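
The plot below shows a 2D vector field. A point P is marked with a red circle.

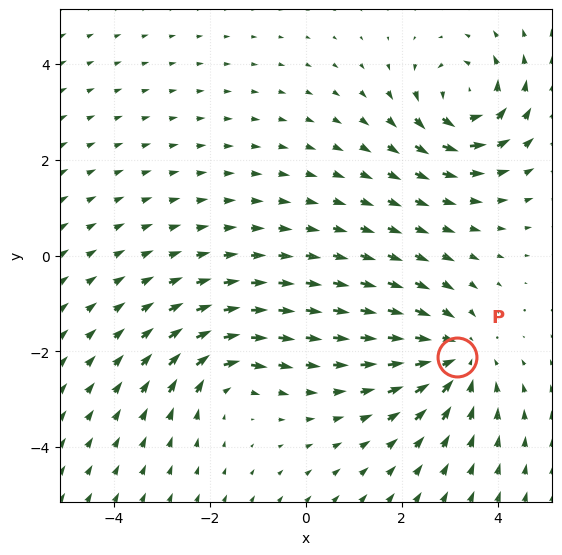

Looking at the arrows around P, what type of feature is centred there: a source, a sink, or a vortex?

sink

At P (3.1, -2.1) the arrows converge inward. Divergence about -4, curl ≈0 — negative divergence with near-zero curl is a sink.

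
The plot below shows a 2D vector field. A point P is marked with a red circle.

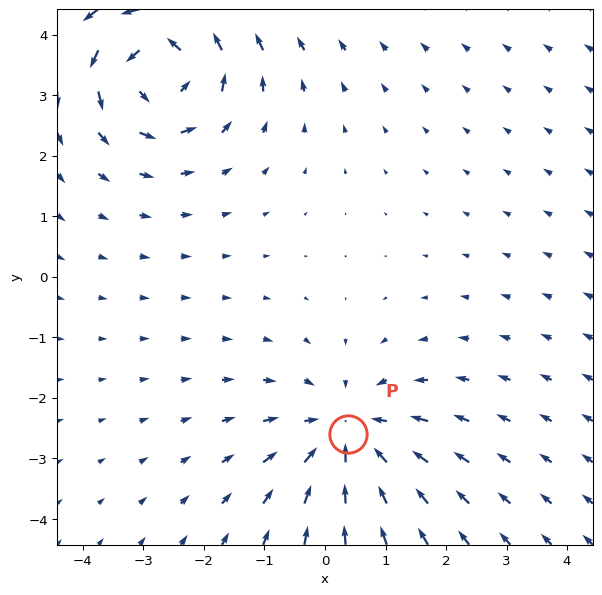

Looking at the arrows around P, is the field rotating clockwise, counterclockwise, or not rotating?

Near P at (0.4, -2.6) the arrows show no circulation. The curl there is ≈0.

not rotating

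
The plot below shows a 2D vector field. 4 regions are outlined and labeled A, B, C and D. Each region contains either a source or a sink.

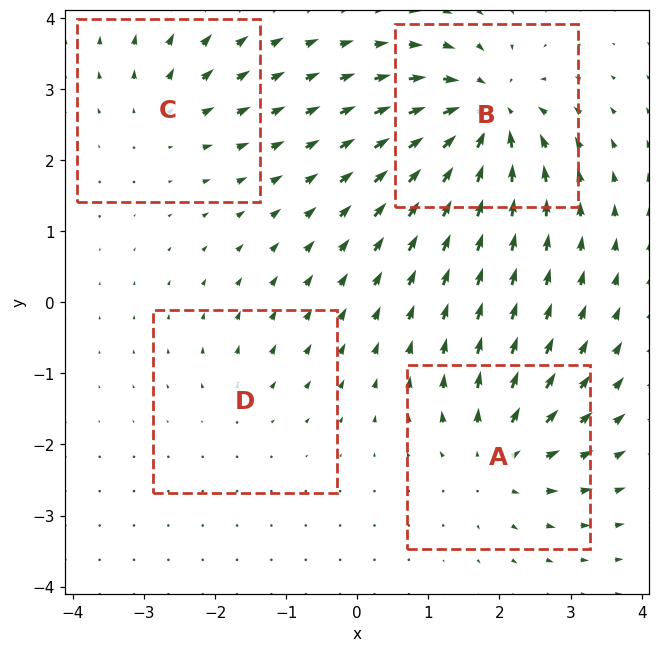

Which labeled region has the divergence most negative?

Divergence at each region's feature centre — A: about +6, B: about -9, C: about +4, D: about +3. Region B is most negative.

B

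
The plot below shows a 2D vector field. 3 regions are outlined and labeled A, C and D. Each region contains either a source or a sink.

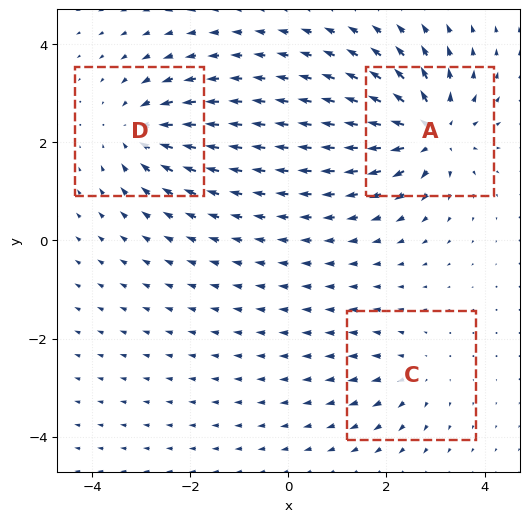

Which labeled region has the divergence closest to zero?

Divergence at each region's feature centre — A: about +6, C: about +2, D: about -4. Region C is closest to zero.

C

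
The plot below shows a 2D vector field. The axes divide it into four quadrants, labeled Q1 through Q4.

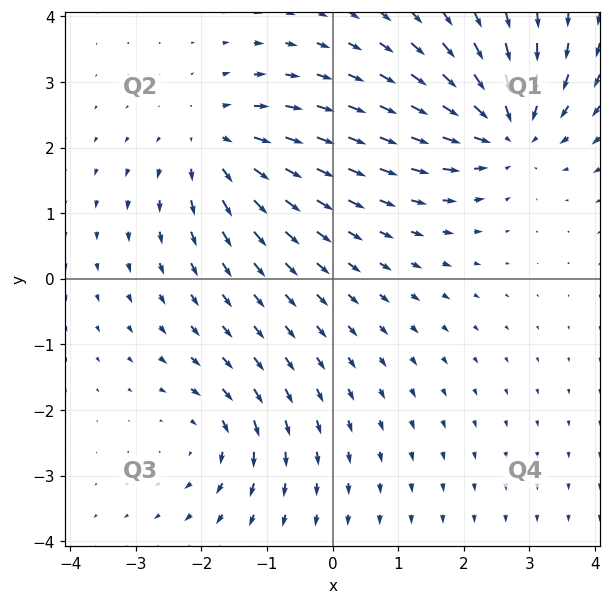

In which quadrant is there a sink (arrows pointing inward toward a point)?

The sink sits at approximately (2.7, 2.3), which lies in quadrant Q1. The divergence there is about -5, negative as expected for a sink.

Q1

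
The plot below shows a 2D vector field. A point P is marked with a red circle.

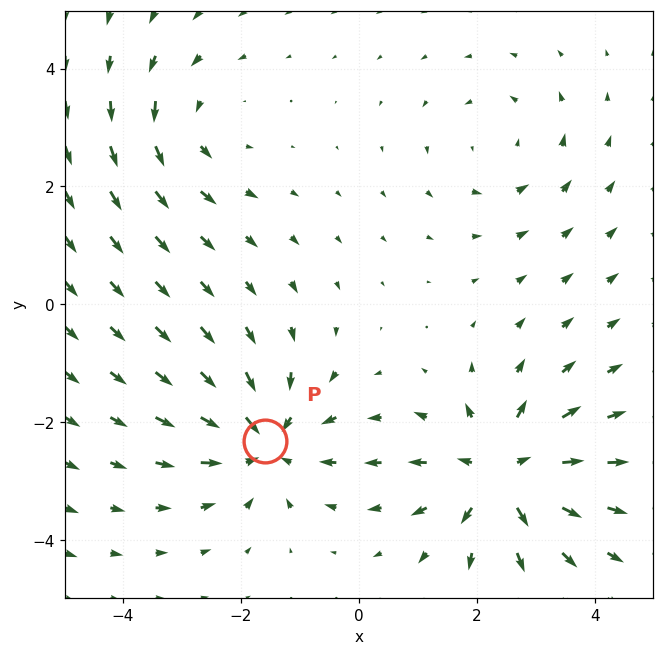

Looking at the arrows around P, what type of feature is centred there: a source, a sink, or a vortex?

sink

At P (-1.6, -2.3) the arrows converge inward. Divergence about -5, curl ≈0 — negative divergence with near-zero curl is a sink.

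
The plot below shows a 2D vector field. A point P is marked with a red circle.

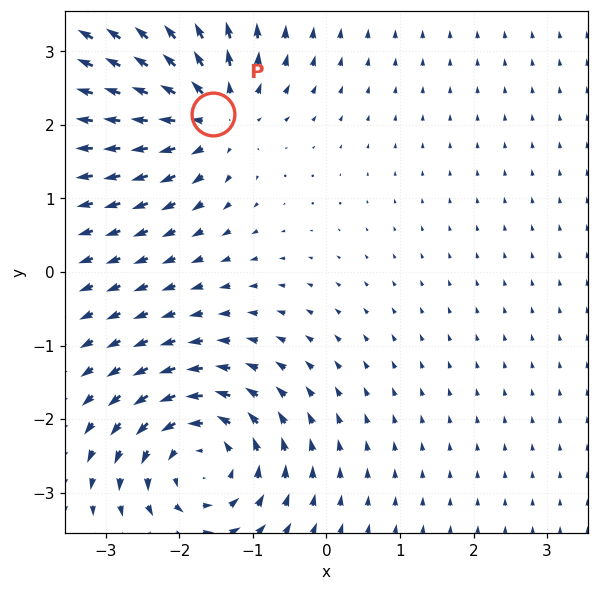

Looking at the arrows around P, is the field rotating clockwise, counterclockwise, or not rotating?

Near P at (-1.5, 2.1) the arrows show no circulation. The curl there is ≈0.

not rotating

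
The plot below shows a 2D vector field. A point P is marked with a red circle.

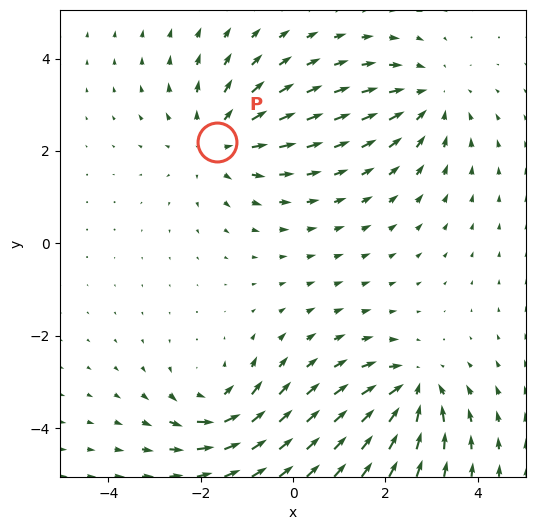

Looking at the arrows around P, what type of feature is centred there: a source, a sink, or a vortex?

source

At P (-1.6, 2.2) the arrows spread outward. Divergence about +4, curl ≈0 — positive divergence with near-zero curl is a source.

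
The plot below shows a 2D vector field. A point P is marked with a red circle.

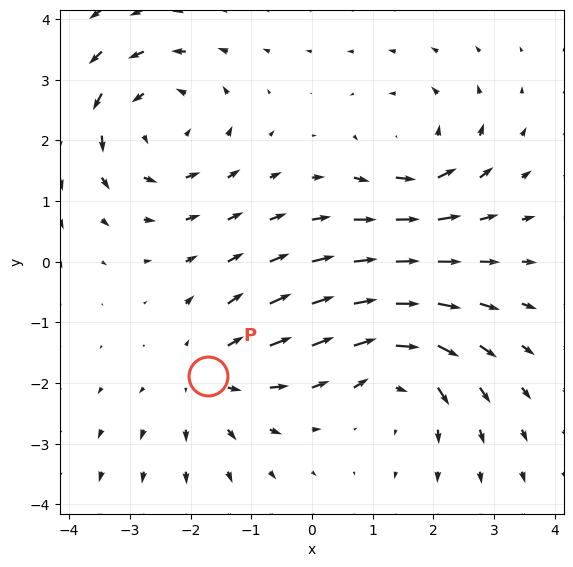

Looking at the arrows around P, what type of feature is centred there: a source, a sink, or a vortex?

At P (-1.7, -1.9) the arrows spread outward. Divergence about +3, curl ≈0 — positive divergence with near-zero curl is a source.

source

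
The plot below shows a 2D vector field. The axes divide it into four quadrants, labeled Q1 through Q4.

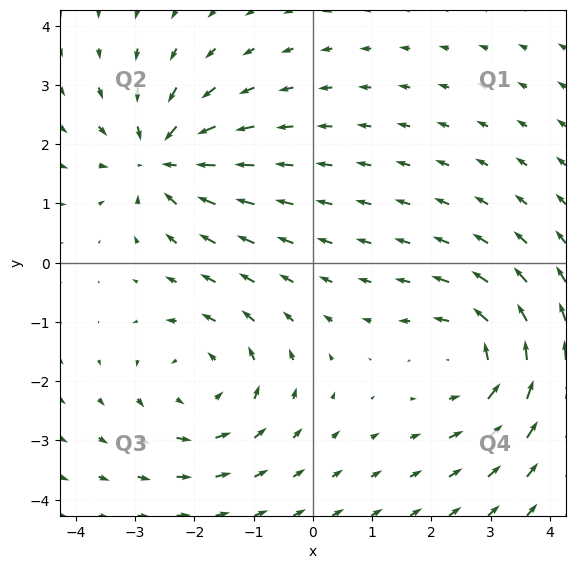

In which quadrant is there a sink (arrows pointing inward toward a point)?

The sink sits at approximately (-2.6, 1.8), which lies in quadrant Q2. The divergence there is about -6, negative as expected for a sink.

Q2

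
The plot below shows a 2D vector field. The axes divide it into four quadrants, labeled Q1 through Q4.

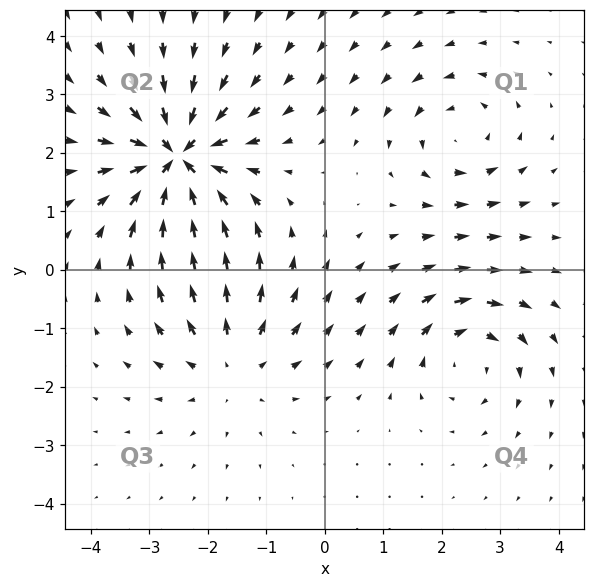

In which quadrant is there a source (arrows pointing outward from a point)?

The source sits at approximately (-1.6, -1.6), which lies in quadrant Q3. The divergence there is about +3, positive as expected for a source.

Q3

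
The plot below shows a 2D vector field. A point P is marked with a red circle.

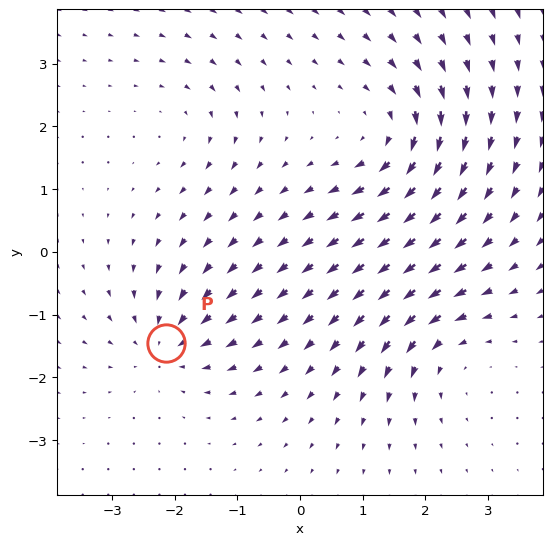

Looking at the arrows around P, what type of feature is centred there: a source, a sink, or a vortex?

At P (-2.1, -1.5) the arrows converge inward. Divergence about -4, curl ≈0 — negative divergence with near-zero curl is a sink.

sink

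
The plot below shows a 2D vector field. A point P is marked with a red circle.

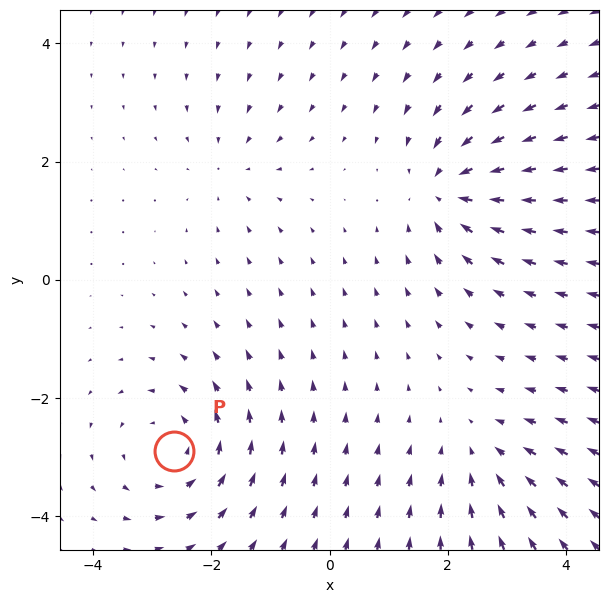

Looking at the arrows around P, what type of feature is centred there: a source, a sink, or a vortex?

At P (-2.6, -2.9) the arrows circulate counterclockwise. Divergence ≈0, curl about +4 — near-zero divergence with nonzero curl is a vortex.

vortex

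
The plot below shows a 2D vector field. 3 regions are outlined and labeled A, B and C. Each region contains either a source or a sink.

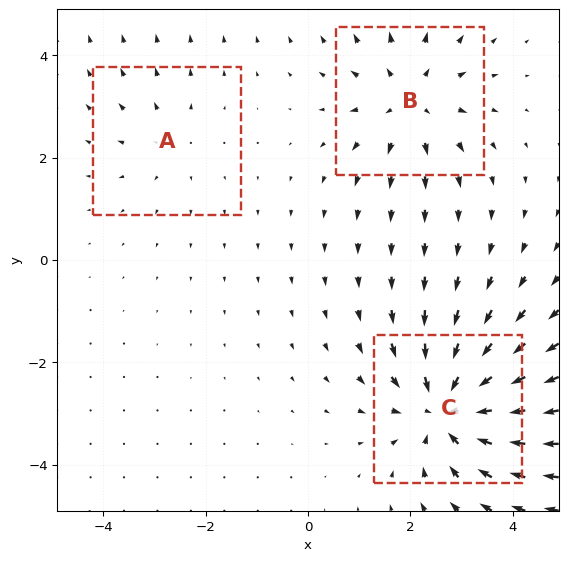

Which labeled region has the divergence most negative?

Divergence at each region's feature centre — A: about +2, B: about +3, C: about -5. Region C is most negative.

C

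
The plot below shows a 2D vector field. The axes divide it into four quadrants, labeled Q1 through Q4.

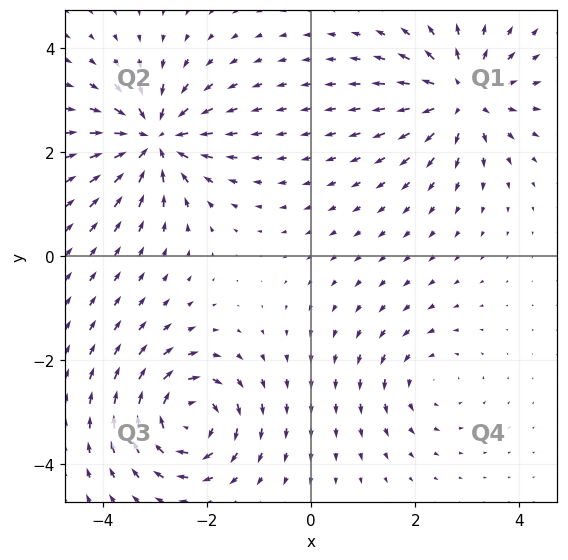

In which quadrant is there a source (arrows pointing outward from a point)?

Q1

The source sits at approximately (2.9, 3.1), which lies in quadrant Q1. The divergence there is about +5, positive as expected for a source.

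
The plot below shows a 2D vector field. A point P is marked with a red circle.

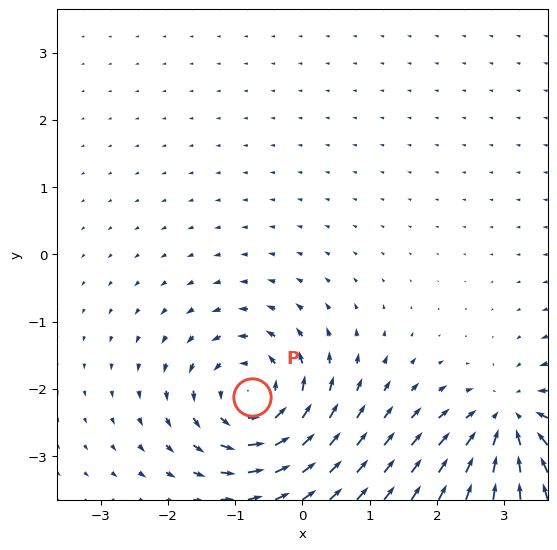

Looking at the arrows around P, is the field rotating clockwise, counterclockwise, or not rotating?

Near P at (-0.8, -2.1) the arrows circulate counterclockwise. The curl (z-component) there is about +5; positive curl means counterclockwise rotation.

counterclockwise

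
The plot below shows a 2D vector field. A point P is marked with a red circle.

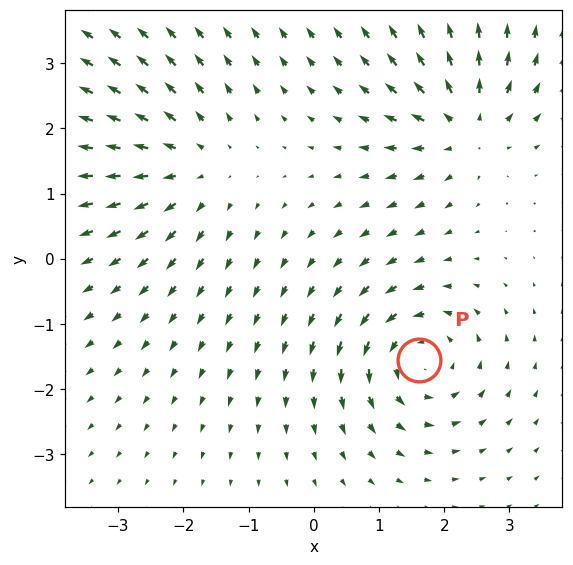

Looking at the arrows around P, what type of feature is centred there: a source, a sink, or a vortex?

At P (1.6, -1.6) the arrows circulate counterclockwise. Divergence ≈0, curl about +5 — near-zero divergence with nonzero curl is a vortex.

vortex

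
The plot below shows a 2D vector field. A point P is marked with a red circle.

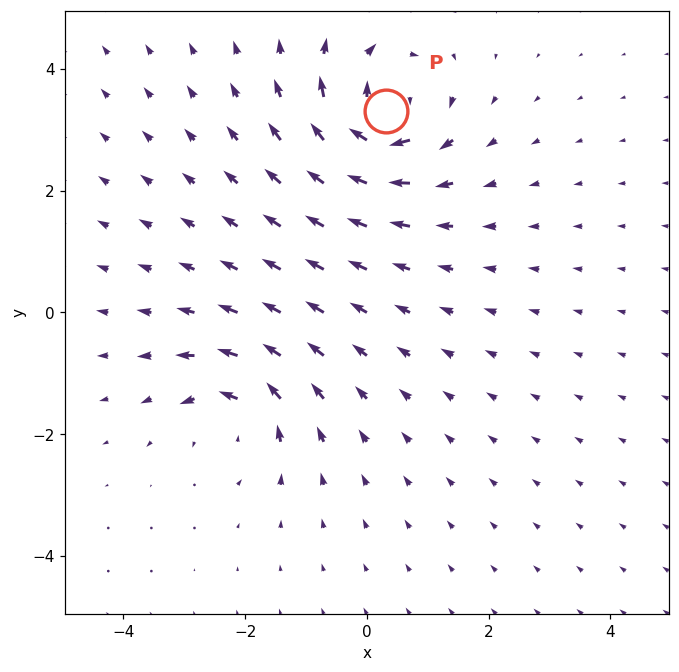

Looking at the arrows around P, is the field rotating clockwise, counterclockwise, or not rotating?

Near P at (0.3, 3.3) the arrows circulate clockwise. The curl (z-component) there is about -7; negative curl means clockwise rotation.

clockwise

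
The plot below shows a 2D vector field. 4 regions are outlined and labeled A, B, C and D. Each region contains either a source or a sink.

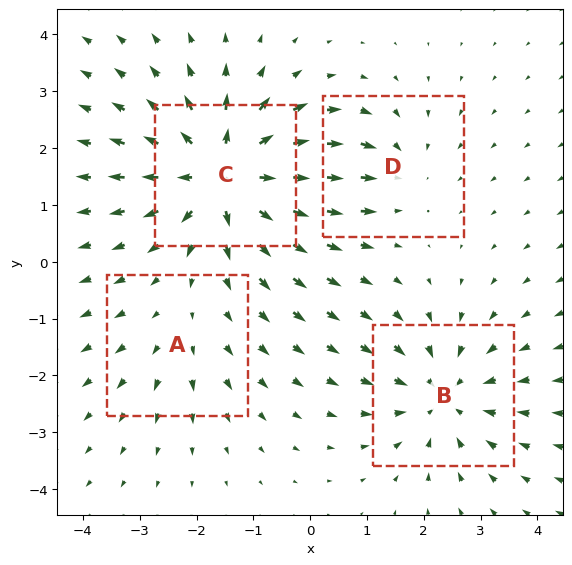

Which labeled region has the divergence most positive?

Divergence at each region's feature centre — A: about +2, B: about -5, C: about +7, D: about -3. Region C is most positive.

C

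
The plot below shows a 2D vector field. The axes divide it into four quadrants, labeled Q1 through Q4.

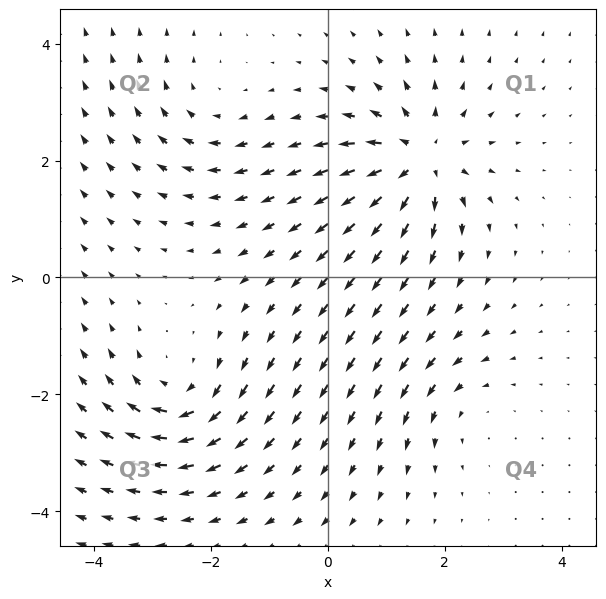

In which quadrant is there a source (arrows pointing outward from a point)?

Q1

The source sits at approximately (1.6, 2.0), which lies in quadrant Q1. The divergence there is about +6, positive as expected for a source.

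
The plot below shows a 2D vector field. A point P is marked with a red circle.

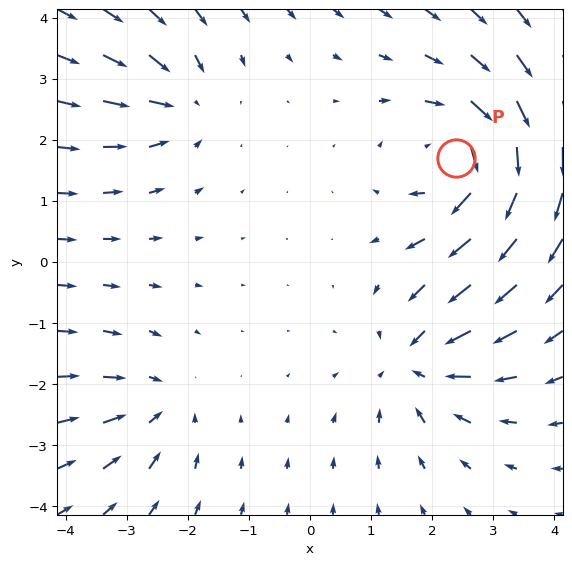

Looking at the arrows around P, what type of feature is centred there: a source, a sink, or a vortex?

At P (2.4, 1.7) the arrows circulate clockwise. Divergence ≈0, curl about -5 — near-zero divergence with nonzero curl is a vortex.

vortex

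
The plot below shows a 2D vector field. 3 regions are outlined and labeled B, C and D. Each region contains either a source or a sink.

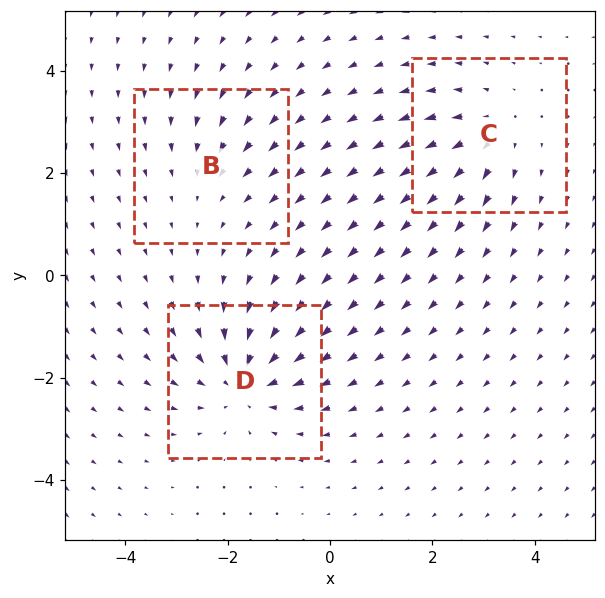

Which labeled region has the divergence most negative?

D

Divergence at each region's feature centre — B: about -2, C: about +3, D: about -5. Region D is most negative.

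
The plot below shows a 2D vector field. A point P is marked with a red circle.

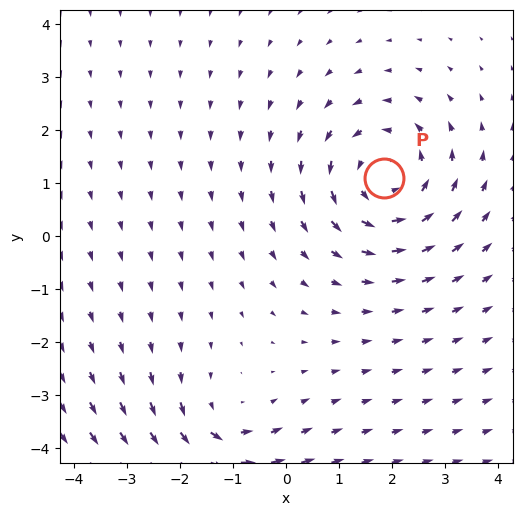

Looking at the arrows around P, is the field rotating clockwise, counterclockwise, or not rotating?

Near P at (1.8, 1.1) the arrows circulate counterclockwise. The curl (z-component) there is about +4; positive curl means counterclockwise rotation.

counterclockwise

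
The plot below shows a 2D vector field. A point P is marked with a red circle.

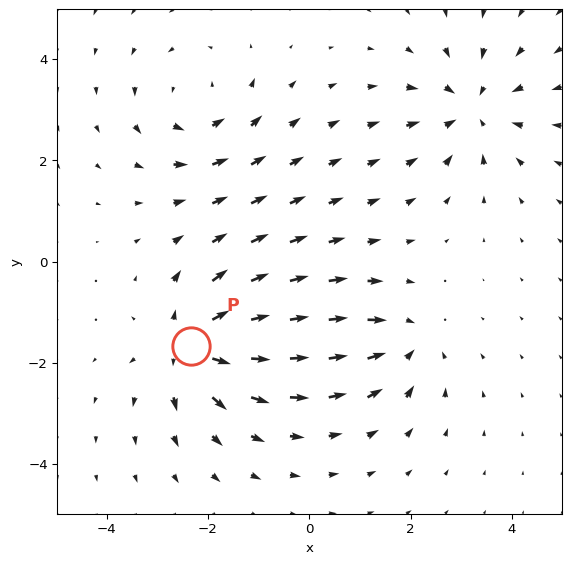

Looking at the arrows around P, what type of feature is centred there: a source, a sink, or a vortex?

source

At P (-2.3, -1.7) the arrows spread outward. Divergence about +6, curl ≈0 — positive divergence with near-zero curl is a source.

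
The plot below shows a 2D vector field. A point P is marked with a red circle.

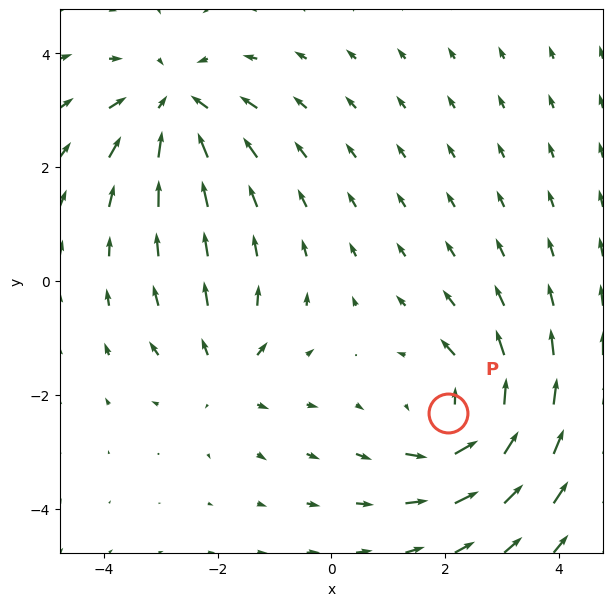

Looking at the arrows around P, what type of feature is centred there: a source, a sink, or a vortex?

vortex

At P (2.0, -2.3) the arrows circulate counterclockwise. Divergence ≈0, curl about +5 — near-zero divergence with nonzero curl is a vortex.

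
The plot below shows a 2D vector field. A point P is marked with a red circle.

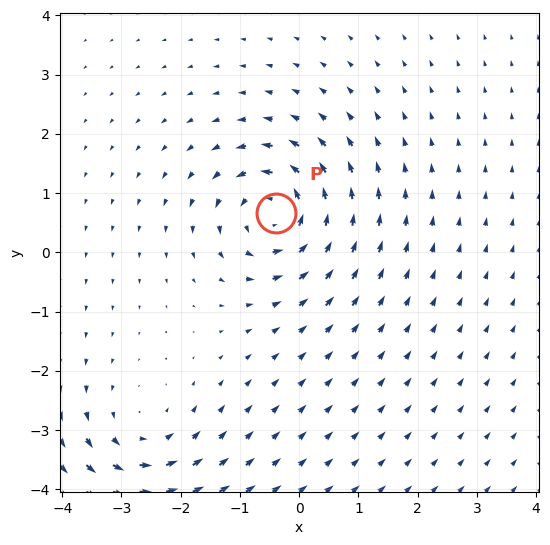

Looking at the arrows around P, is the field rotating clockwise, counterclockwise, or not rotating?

Near P at (-0.4, 0.7) the arrows circulate counterclockwise. The curl (z-component) there is about +6; positive curl means counterclockwise rotation.

counterclockwise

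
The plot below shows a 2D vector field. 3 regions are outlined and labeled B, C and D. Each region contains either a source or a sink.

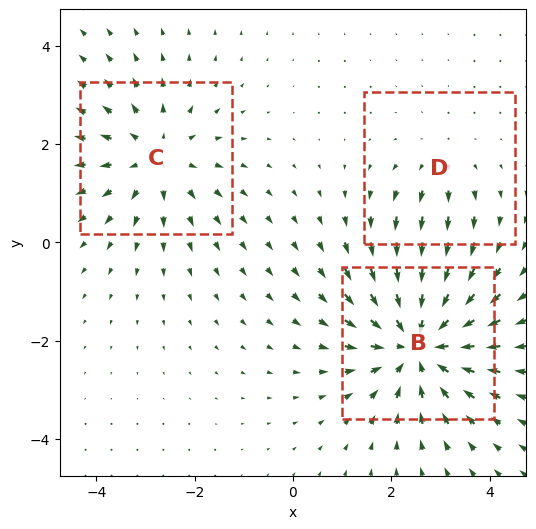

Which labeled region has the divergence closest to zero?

D

Divergence at each region's feature centre — B: about -4, C: about +3, D: about +2. Region D is closest to zero.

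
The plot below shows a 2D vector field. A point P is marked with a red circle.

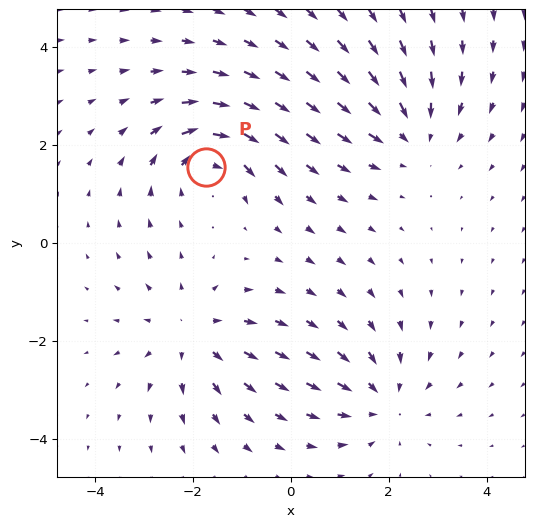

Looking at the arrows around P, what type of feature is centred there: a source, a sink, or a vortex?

At P (-1.7, 1.5) the arrows circulate clockwise. Divergence ≈0, curl about -3 — near-zero divergence with nonzero curl is a vortex.

vortex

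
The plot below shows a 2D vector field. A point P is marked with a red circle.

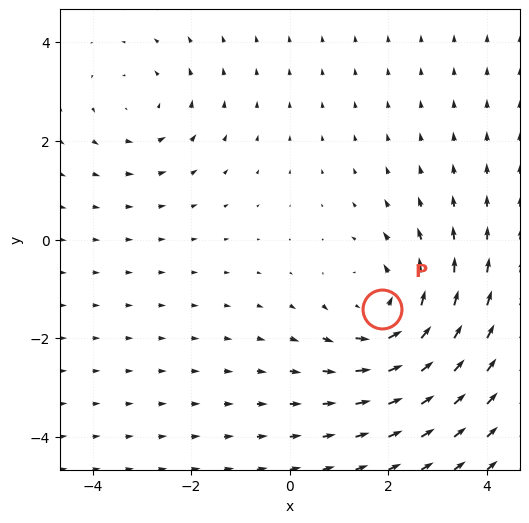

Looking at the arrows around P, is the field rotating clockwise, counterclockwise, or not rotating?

Near P at (1.9, -1.4) the arrows circulate counterclockwise. The curl (z-component) there is about +4; positive curl means counterclockwise rotation.

counterclockwise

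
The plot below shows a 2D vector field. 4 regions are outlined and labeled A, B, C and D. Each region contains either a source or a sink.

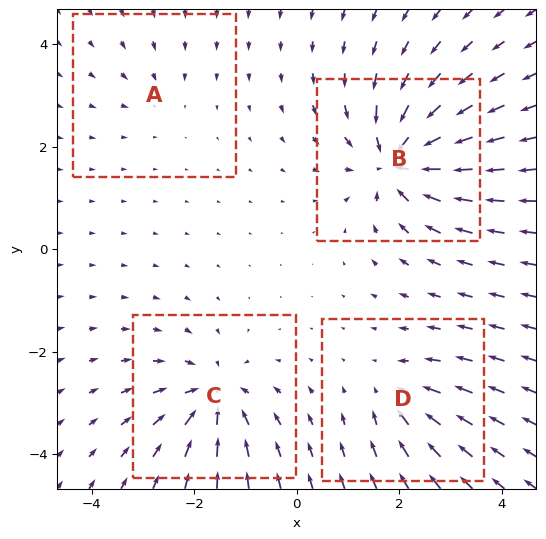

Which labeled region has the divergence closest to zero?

A

Divergence at each region's feature centre — A: about -2, B: about -9, C: about -6, D: about -4. Region A is closest to zero.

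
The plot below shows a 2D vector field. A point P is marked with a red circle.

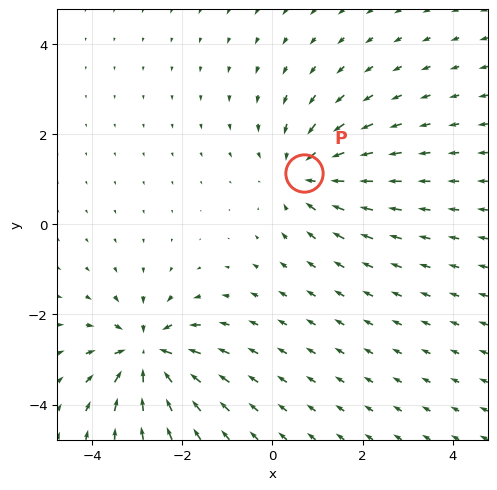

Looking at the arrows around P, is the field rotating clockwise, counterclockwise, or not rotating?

Near P at (0.7, 1.1) the arrows show no circulation. The curl there is ≈0.

not rotating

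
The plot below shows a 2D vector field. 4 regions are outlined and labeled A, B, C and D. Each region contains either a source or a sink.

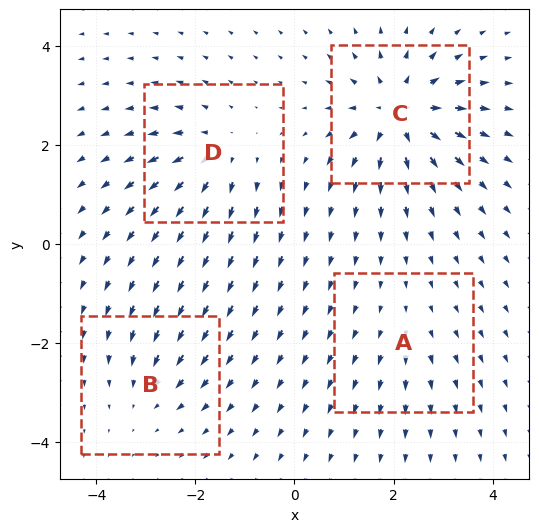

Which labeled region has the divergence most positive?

C

Divergence at each region's feature centre — A: about +2, B: about -3, C: about +8, D: about +5. Region C is most positive.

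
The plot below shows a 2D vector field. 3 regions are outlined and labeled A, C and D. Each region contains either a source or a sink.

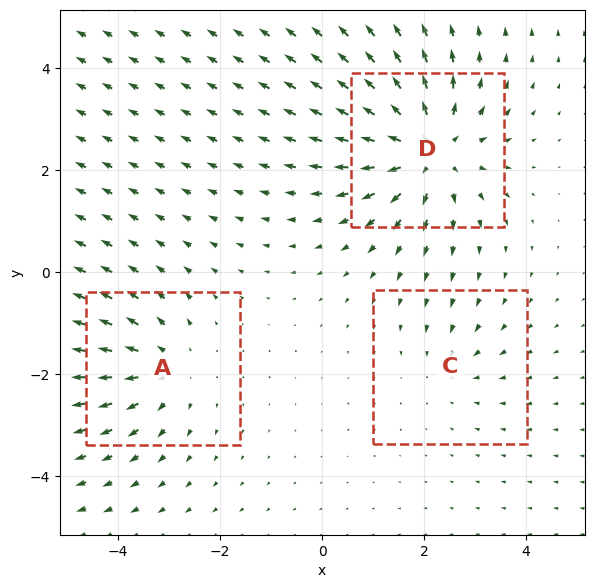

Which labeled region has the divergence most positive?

Divergence at each region's feature centre — A: about +3, C: about -2, D: about +5. Region D is most positive.

D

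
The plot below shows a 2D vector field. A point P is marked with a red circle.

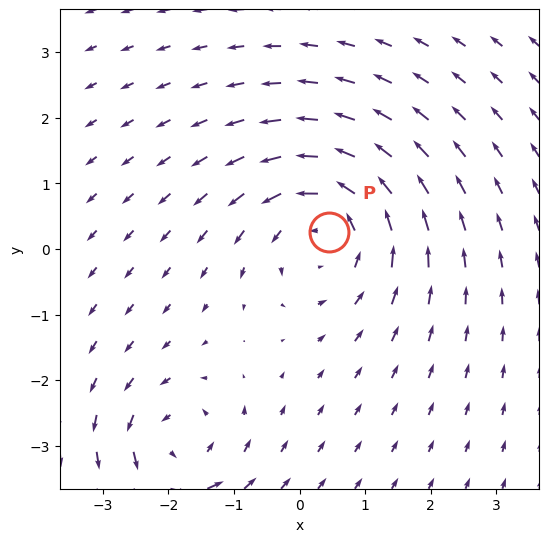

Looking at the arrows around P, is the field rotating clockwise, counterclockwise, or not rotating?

counterclockwise

Near P at (0.4, 0.3) the arrows circulate counterclockwise. The curl (z-component) there is about +4; positive curl means counterclockwise rotation.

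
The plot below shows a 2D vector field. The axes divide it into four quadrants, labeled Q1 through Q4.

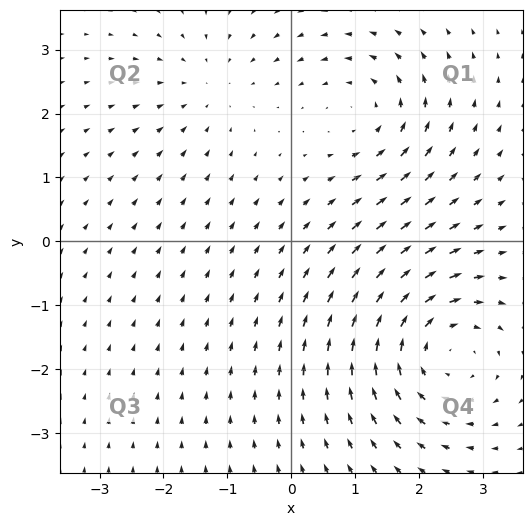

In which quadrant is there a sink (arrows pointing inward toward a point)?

Q2

The sink sits at approximately (-1.3, 2.4), which lies in quadrant Q2. The divergence there is about -2, negative as expected for a sink.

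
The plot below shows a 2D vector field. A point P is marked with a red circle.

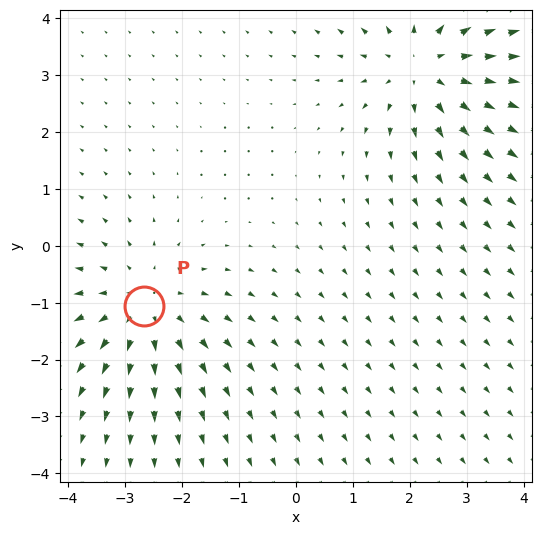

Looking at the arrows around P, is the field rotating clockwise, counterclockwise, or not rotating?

Near P at (-2.7, -1.1) the arrows show no circulation. The curl there is ≈0.

not rotating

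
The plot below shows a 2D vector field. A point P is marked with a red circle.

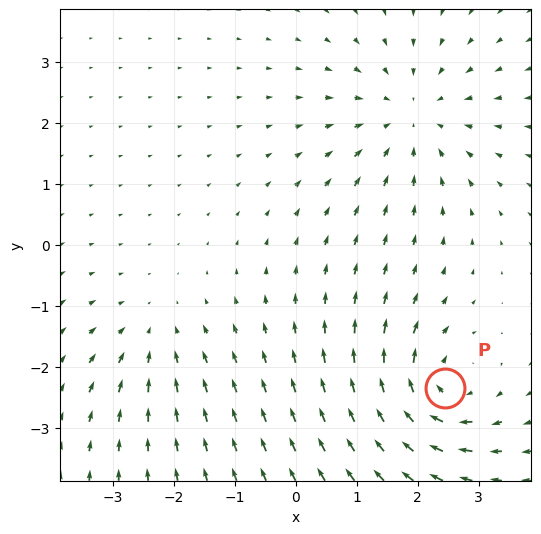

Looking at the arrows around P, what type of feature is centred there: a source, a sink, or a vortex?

At P (2.4, -2.3) the arrows circulate clockwise. Divergence ≈0, curl about -6 — near-zero divergence with nonzero curl is a vortex.

vortex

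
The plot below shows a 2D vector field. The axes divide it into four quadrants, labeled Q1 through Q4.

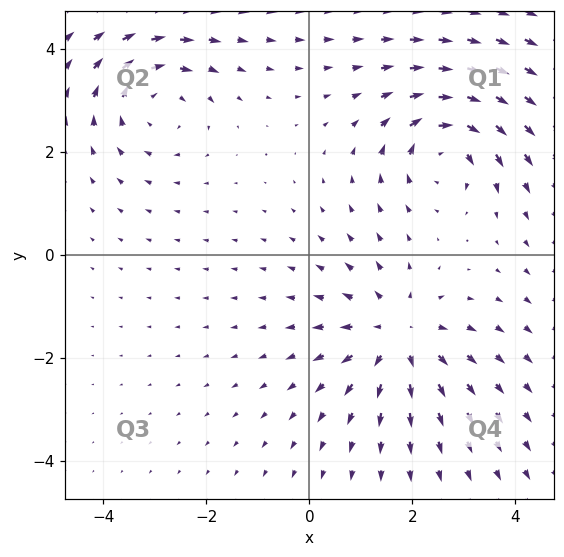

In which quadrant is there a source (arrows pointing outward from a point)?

Q4

The source sits at approximately (1.7, -1.6), which lies in quadrant Q4. The divergence there is about +4, positive as expected for a source.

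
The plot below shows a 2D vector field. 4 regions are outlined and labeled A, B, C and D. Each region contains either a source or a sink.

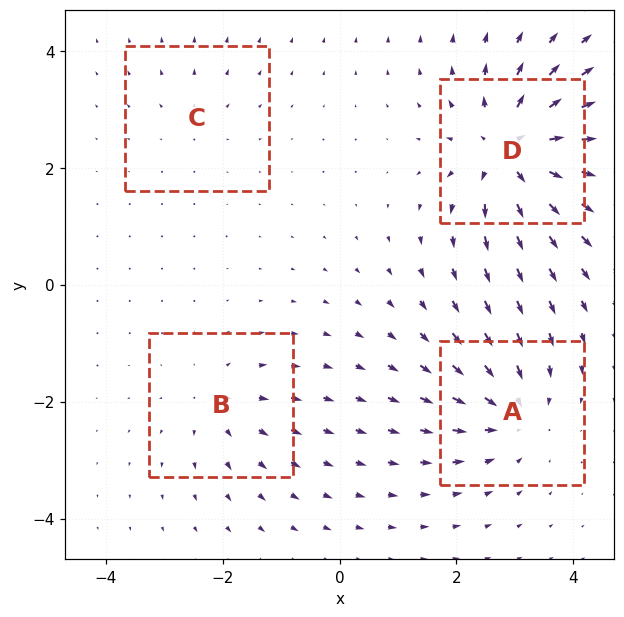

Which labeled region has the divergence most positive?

Divergence at each region's feature centre — A: about -5, B: about +4, C: about +2, D: about +8. Region D is most positive.

D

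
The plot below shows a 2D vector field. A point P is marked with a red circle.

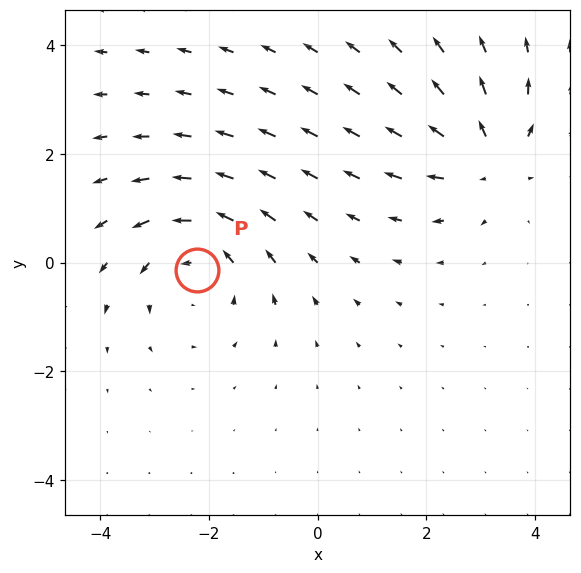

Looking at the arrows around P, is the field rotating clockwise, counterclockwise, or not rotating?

counterclockwise

Near P at (-2.2, -0.1) the arrows circulate counterclockwise. The curl (z-component) there is about +4; positive curl means counterclockwise rotation.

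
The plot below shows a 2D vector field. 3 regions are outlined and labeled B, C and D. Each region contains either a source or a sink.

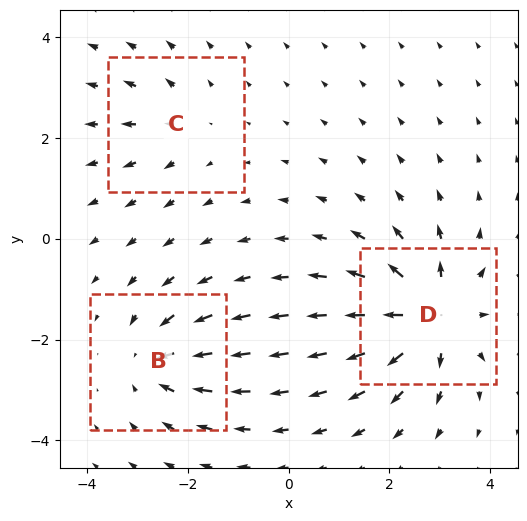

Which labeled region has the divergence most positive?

Divergence at each region's feature centre — B: about -4, C: about +2, D: about +6. Region D is most positive.

D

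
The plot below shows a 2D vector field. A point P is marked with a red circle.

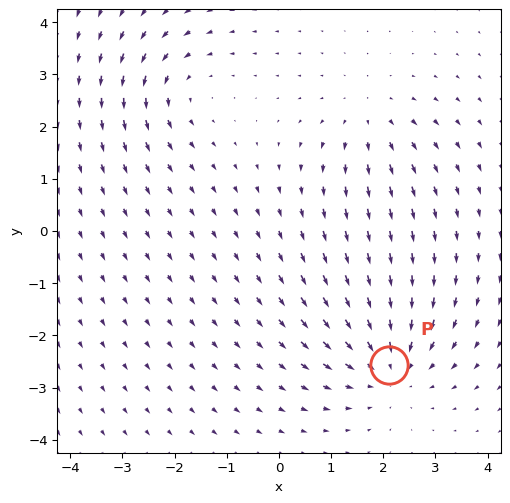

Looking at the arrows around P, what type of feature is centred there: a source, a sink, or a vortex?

At P (2.1, -2.6) the arrows converge inward. Divergence about -4, curl ≈0 — negative divergence with near-zero curl is a sink.

sink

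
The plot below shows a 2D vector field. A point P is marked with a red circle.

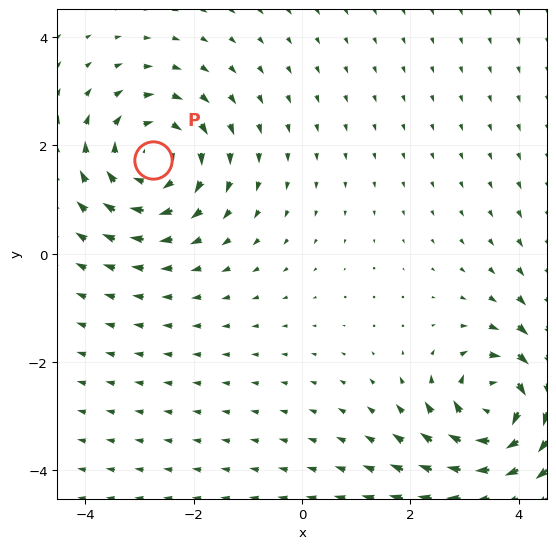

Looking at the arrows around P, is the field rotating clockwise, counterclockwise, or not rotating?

clockwise

Near P at (-2.7, 1.7) the arrows circulate clockwise. The curl (z-component) there is about -4; negative curl means clockwise rotation.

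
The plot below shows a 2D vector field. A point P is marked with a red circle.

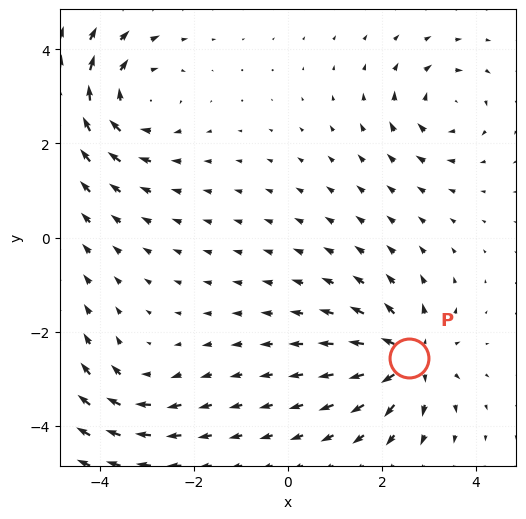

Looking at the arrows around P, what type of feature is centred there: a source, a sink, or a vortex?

source

At P (2.6, -2.6) the arrows spread outward. Divergence about +6, curl ≈0 — positive divergence with near-zero curl is a source.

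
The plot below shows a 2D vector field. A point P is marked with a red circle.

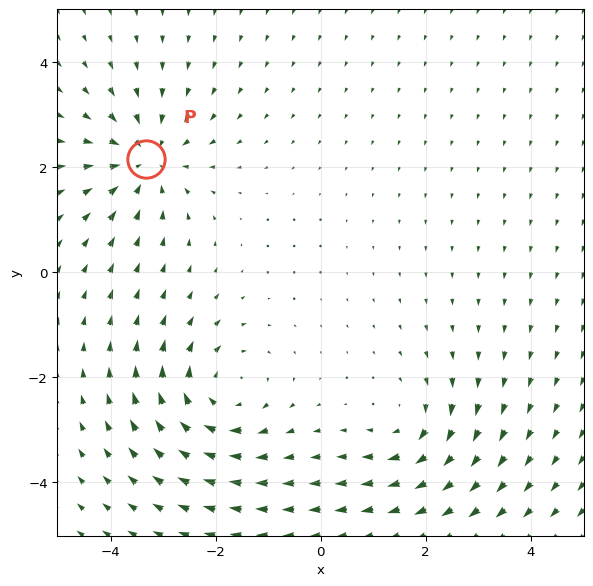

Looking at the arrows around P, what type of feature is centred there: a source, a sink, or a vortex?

sink

At P (-3.3, 2.2) the arrows converge inward. Divergence about -4, curl ≈0 — negative divergence with near-zero curl is a sink.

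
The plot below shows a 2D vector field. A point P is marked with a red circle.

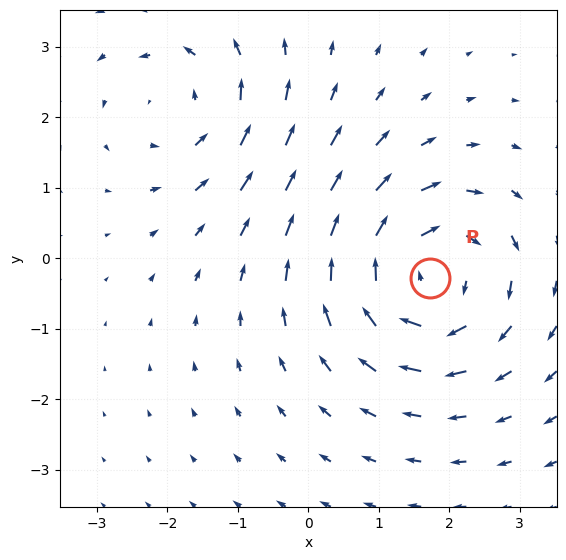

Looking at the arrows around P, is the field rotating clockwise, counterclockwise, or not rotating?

clockwise

Near P at (1.7, -0.3) the arrows circulate clockwise. The curl (z-component) there is about -4; negative curl means clockwise rotation.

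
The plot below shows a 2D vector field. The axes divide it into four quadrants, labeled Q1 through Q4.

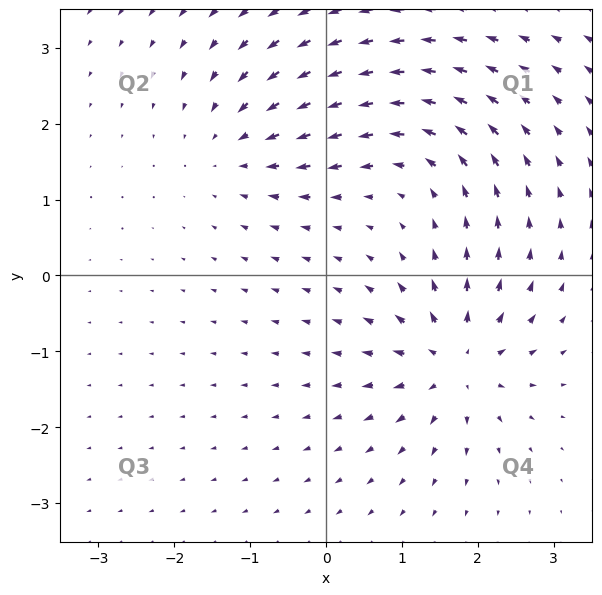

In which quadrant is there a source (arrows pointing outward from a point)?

The source sits at approximately (1.7, -1.1), which lies in quadrant Q4. The divergence there is about +5, positive as expected for a source.

Q4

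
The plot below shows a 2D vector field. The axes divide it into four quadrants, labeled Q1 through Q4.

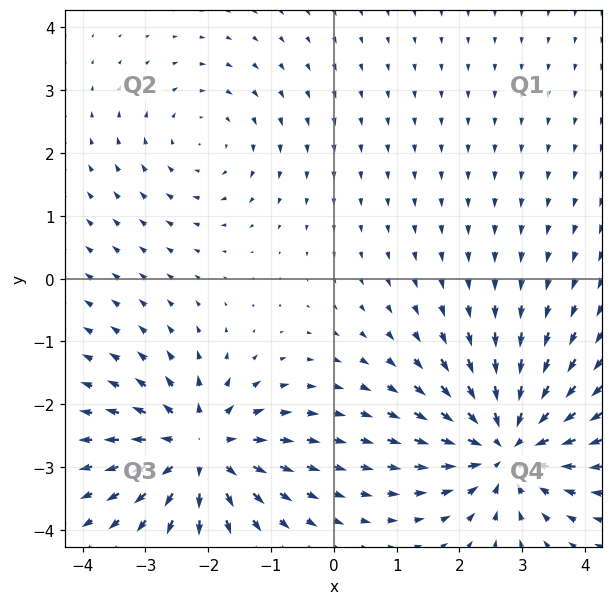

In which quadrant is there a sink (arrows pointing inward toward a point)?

The sink sits at approximately (2.8, -2.7), which lies in quadrant Q4. The divergence there is about -6, negative as expected for a sink.

Q4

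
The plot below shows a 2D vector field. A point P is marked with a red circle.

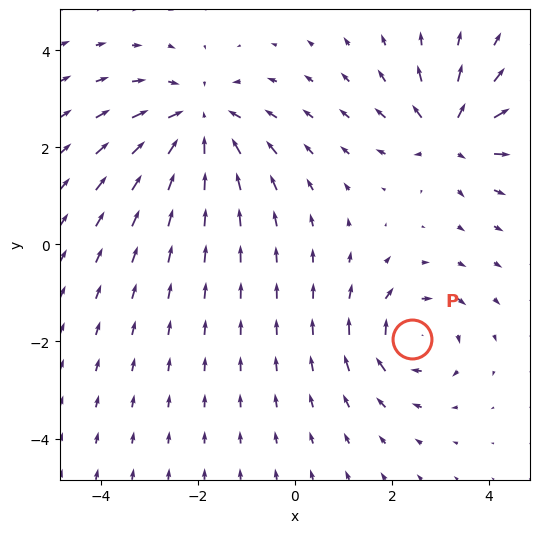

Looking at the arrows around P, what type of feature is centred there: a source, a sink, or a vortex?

At P (2.4, -2.0) the arrows circulate clockwise. Divergence ≈0, curl about -4 — near-zero divergence with nonzero curl is a vortex.

vortex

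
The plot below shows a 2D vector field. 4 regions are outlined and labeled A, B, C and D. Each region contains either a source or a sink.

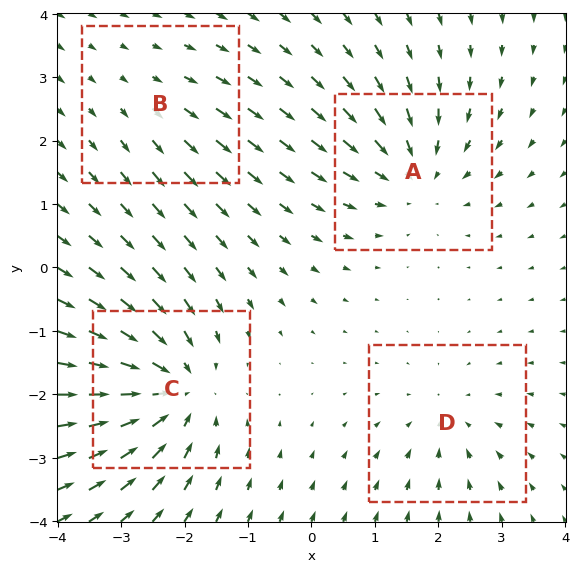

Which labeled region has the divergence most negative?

Divergence at each region's feature centre — A: about -5, B: about +2, C: about -6, D: about -3. Region C is most negative.

C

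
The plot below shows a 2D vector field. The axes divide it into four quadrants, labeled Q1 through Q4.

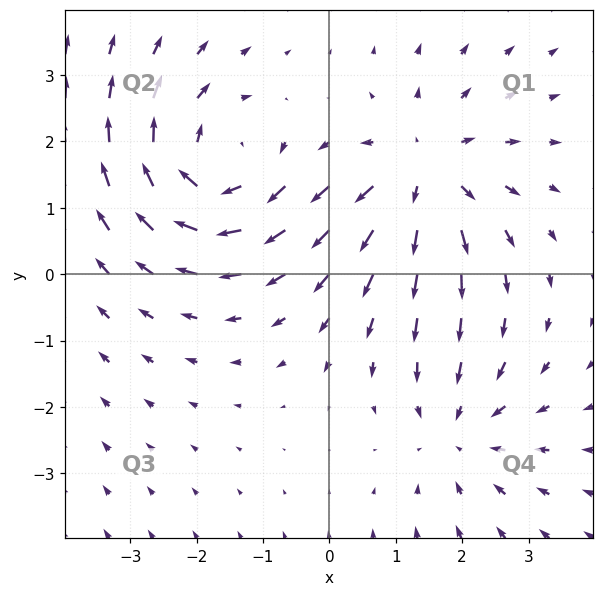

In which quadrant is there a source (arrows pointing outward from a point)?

Q1

The source sits at approximately (1.4, 1.5), which lies in quadrant Q1. The divergence there is about +3, positive as expected for a source.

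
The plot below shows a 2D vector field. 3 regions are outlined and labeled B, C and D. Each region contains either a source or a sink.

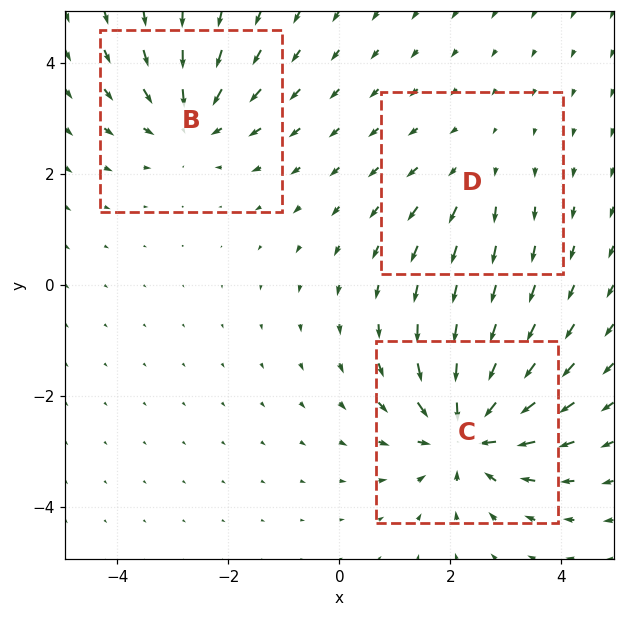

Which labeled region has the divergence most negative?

C

Divergence at each region's feature centre — B: about -4, C: about -5, D: about +2. Region C is most negative.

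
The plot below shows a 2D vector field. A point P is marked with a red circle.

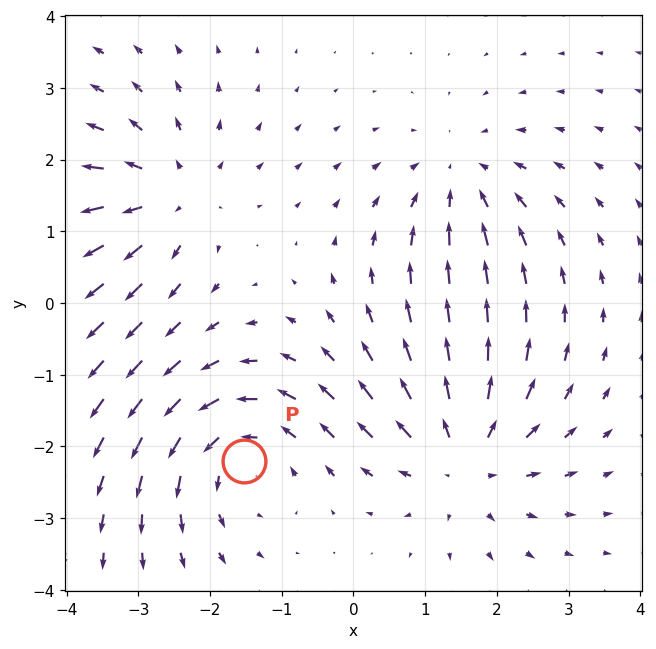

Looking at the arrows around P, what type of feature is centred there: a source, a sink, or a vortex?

vortex

At P (-1.5, -2.2) the arrows circulate counterclockwise. Divergence ≈0, curl about +4 — near-zero divergence with nonzero curl is a vortex.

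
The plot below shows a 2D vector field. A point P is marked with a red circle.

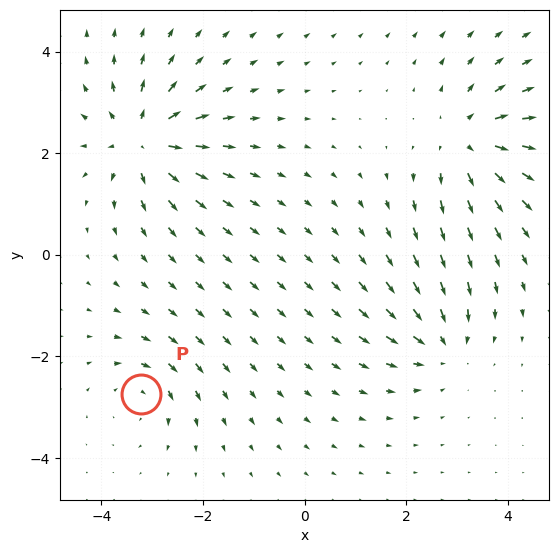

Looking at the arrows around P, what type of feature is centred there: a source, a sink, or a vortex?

At P (-3.2, -2.7) the arrows circulate clockwise. Divergence ≈0, curl about -4 — near-zero divergence with nonzero curl is a vortex.

vortex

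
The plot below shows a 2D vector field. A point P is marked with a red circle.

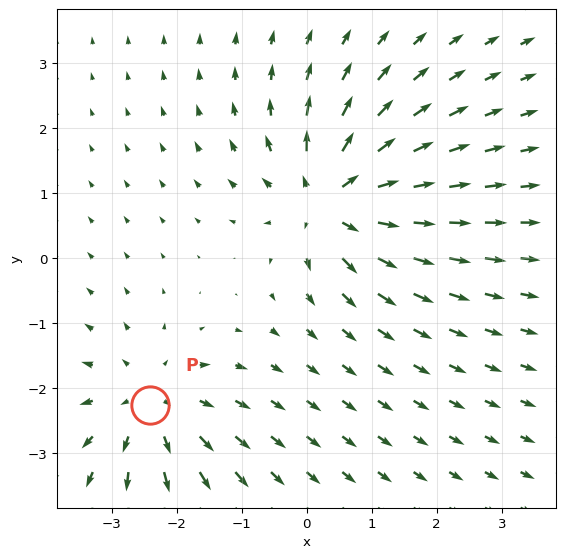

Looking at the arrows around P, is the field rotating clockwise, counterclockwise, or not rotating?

Near P at (-2.4, -2.3) the arrows show no circulation. The curl there is ≈0.

not rotating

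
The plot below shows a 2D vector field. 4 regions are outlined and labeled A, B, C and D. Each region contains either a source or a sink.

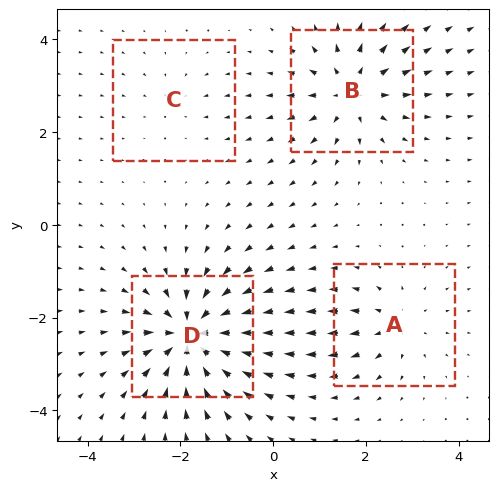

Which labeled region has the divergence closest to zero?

C

Divergence at each region's feature centre — A: about +4, B: about +6, C: about -2, D: about -8. Region C is closest to zero.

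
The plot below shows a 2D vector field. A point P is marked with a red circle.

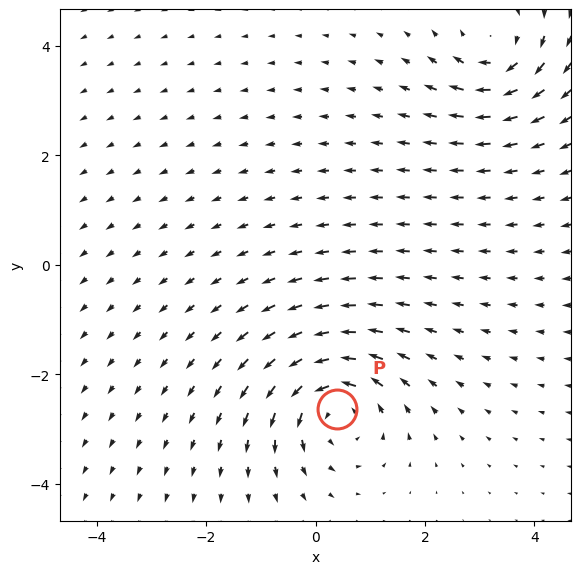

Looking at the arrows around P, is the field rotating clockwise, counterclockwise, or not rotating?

counterclockwise

Near P at (0.4, -2.6) the arrows circulate counterclockwise. The curl (z-component) there is about +4; positive curl means counterclockwise rotation.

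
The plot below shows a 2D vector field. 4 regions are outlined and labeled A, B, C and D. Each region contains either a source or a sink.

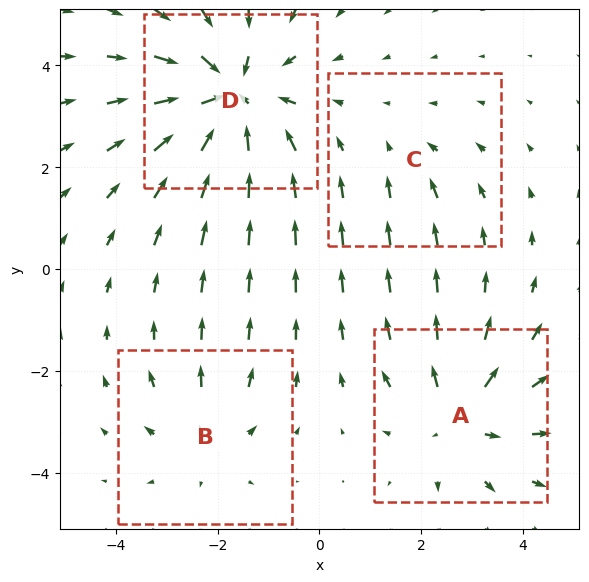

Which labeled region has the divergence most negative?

D

Divergence at each region's feature centre — A: about +4, B: about +3, C: about -2, D: about -6. Region D is most negative.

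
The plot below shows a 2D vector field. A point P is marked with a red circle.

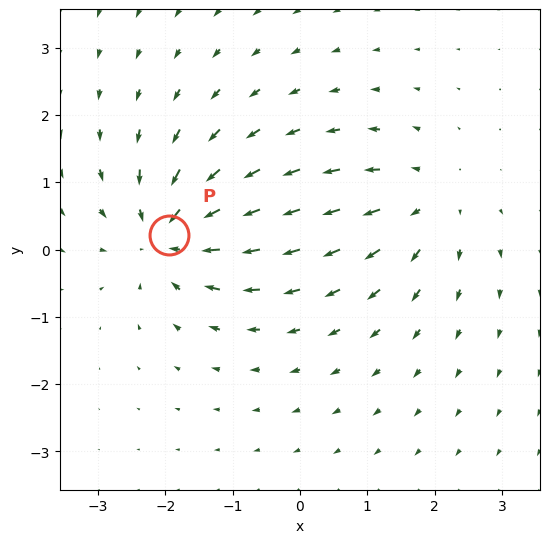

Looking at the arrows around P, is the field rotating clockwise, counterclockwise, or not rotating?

not rotating

Near P at (-2.0, 0.2) the arrows show no circulation. The curl there is ≈0.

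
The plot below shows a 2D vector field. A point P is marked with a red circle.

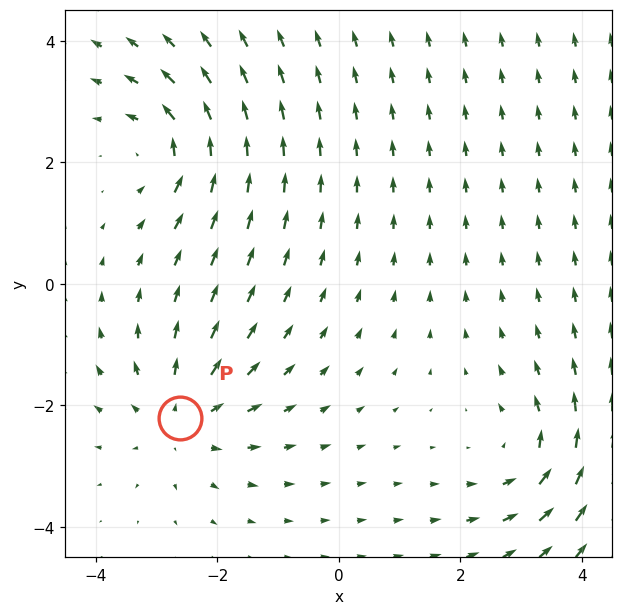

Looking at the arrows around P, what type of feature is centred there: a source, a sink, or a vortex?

At P (-2.6, -2.2) the arrows spread outward. Divergence about +3, curl ≈0 — positive divergence with near-zero curl is a source.

source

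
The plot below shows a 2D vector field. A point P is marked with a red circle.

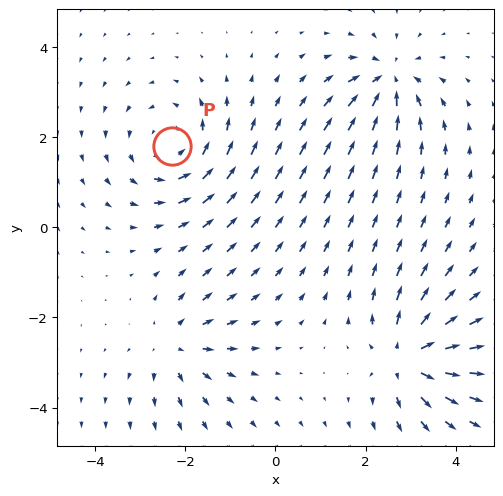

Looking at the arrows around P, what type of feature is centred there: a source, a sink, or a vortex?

vortex

At P (-2.3, 1.8) the arrows circulate counterclockwise. Divergence ≈0, curl about +4 — near-zero divergence with nonzero curl is a vortex.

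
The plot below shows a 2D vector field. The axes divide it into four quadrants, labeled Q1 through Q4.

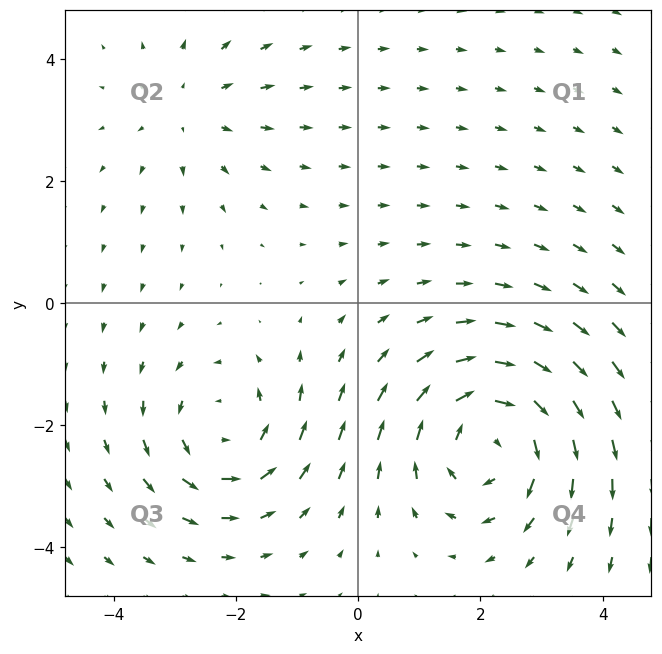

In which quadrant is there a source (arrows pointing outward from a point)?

The source sits at approximately (-2.8, 3.2), which lies in quadrant Q2. The divergence there is about +2, positive as expected for a source.

Q2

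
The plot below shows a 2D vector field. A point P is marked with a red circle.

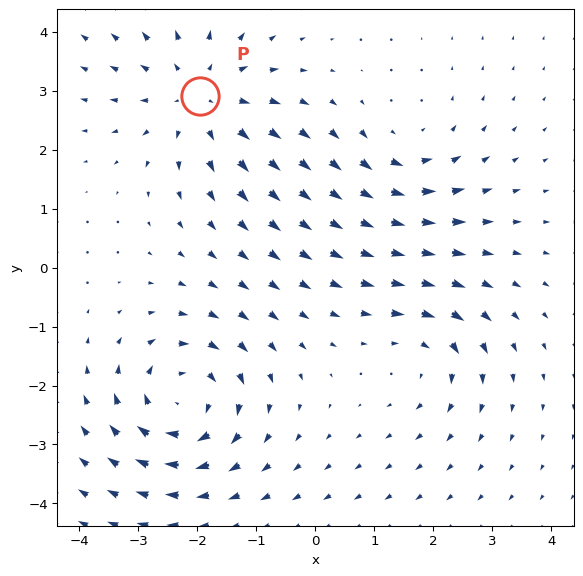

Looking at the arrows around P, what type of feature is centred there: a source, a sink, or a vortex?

At P (-2.0, 2.9) the arrows spread outward. Divergence about +4, curl ≈0 — positive divergence with near-zero curl is a source.

source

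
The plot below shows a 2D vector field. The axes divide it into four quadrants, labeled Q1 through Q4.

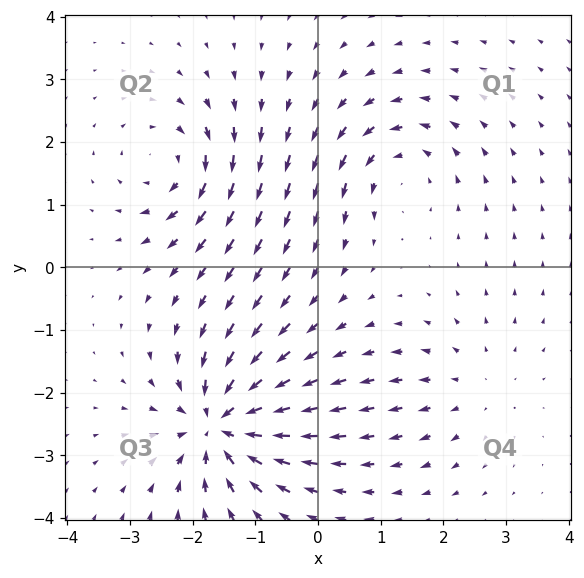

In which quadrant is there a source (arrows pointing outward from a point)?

Q4

The source sits at approximately (2.5, -1.9), which lies in quadrant Q4. The divergence there is about +2, positive as expected for a source.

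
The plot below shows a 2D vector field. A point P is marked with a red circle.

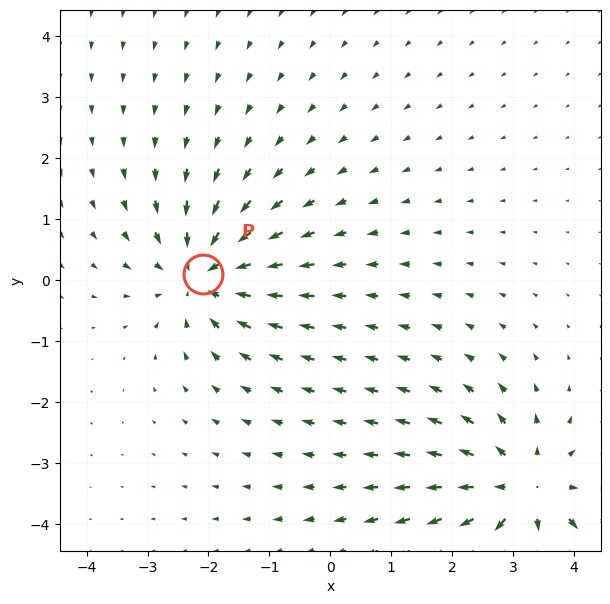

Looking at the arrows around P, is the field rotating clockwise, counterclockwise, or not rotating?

Near P at (-2.1, 0.1) the arrows show no circulation. The curl there is ≈0.

not rotating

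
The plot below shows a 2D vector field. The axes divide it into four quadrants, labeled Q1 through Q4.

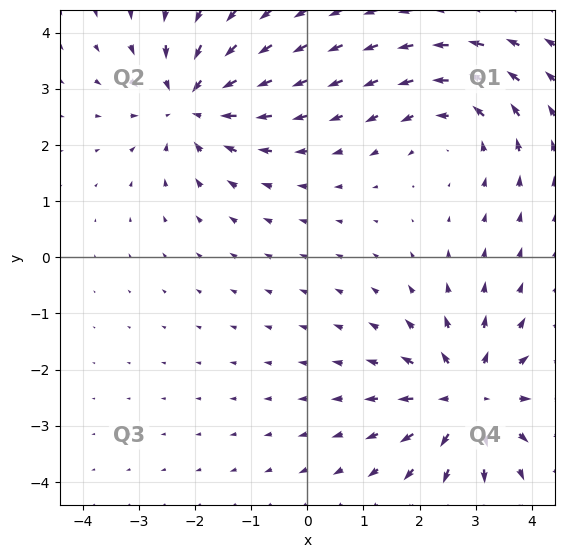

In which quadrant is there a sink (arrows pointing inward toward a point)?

The sink sits at approximately (-2.1, 2.7), which lies in quadrant Q2. The divergence there is about -4, negative as expected for a sink.

Q2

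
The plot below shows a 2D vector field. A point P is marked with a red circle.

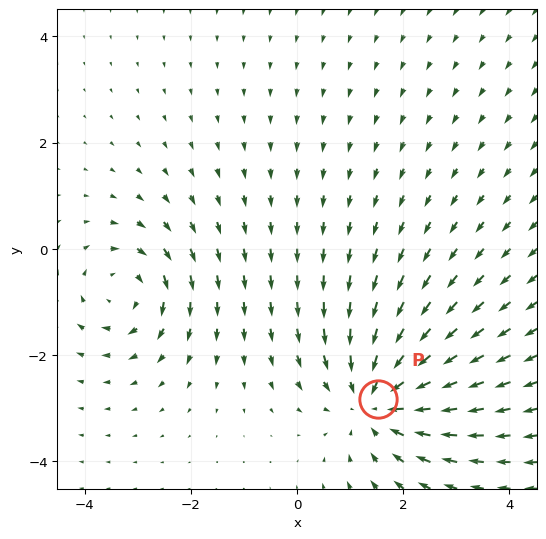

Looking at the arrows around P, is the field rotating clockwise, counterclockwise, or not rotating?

not rotating

Near P at (1.5, -2.8) the arrows show no circulation. The curl there is ≈0.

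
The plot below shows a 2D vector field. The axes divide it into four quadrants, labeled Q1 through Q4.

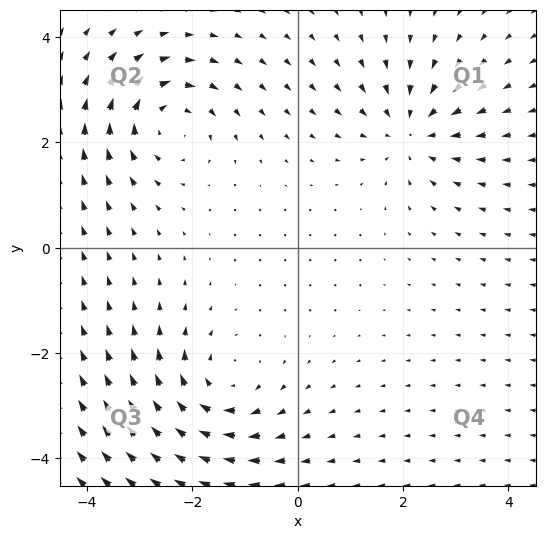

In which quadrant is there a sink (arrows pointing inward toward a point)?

Q1

The sink sits at approximately (2.2, 2.2), which lies in quadrant Q1. The divergence there is about -4, negative as expected for a sink.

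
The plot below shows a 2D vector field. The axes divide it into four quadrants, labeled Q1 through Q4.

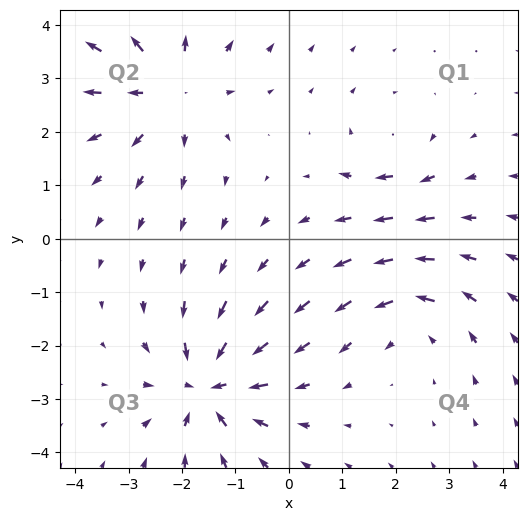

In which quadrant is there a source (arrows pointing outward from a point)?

Q2

The source sits at approximately (-2.3, 2.8), which lies in quadrant Q2. The divergence there is about +5, positive as expected for a source.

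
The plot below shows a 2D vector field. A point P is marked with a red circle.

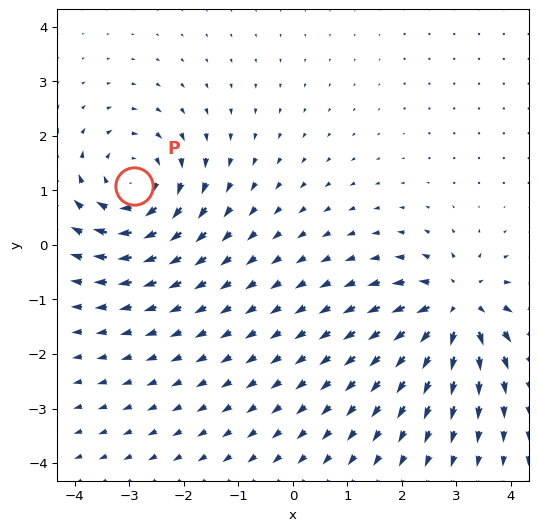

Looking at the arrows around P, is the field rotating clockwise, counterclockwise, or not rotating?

Near P at (-2.9, 1.1) the arrows circulate clockwise. The curl (z-component) there is about -5; negative curl means clockwise rotation.

clockwise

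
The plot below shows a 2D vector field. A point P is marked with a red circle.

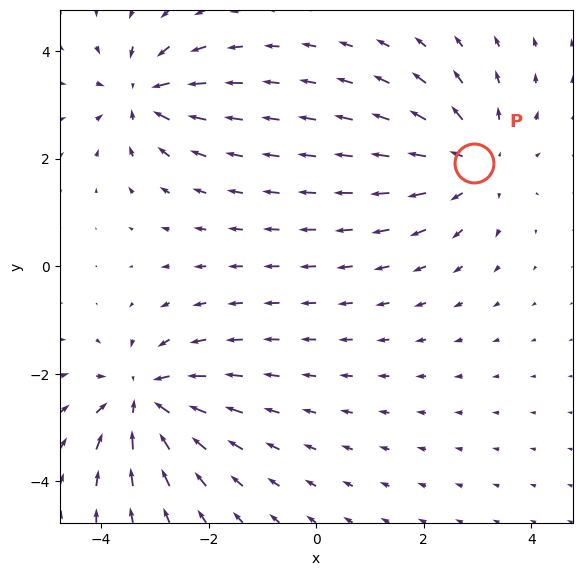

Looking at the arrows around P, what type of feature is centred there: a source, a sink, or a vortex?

At P (2.9, 1.9) the arrows spread outward. Divergence about +4, curl ≈0 — positive divergence with near-zero curl is a source.

source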